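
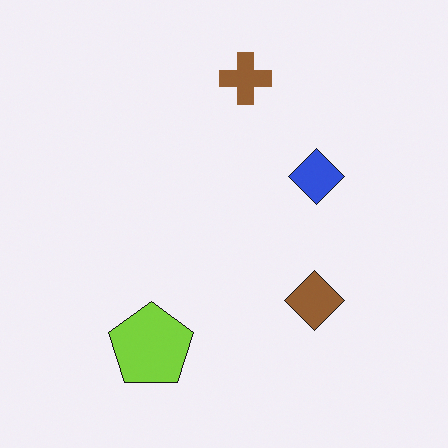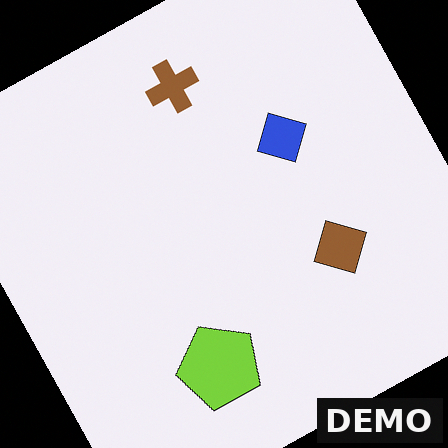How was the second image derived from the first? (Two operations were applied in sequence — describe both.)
It was rotated counter-clockwise by a moderate amount, then watermarked with the text "DEMO" in the lower-right corner.

Every shape is tilted by the same angle and the image corners show triangular fill wedges — a whole-image rotation by a non-right angle. A dark label reading "DEMO" appears in the lower-right corner.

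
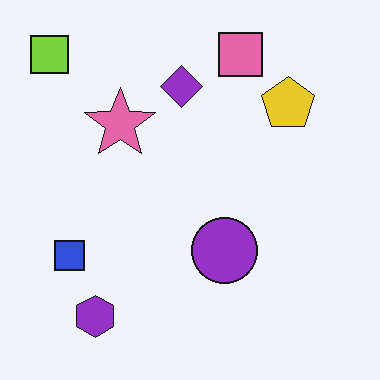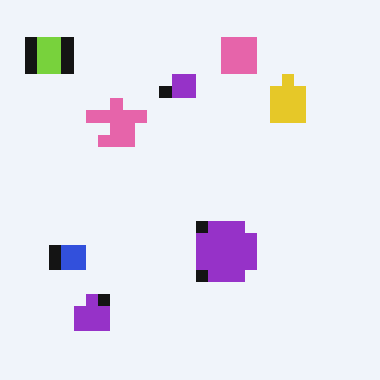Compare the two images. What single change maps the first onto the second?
The transformation is: heavily pixelated into large blocks.

Shapes are reduced to large square blocks; fine edges and outlines are lost — a downscale-then-upscale (mosaic) effect.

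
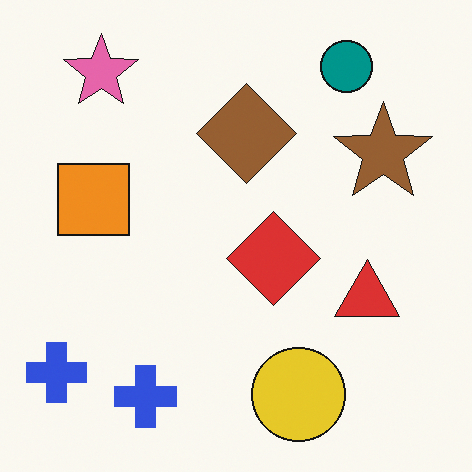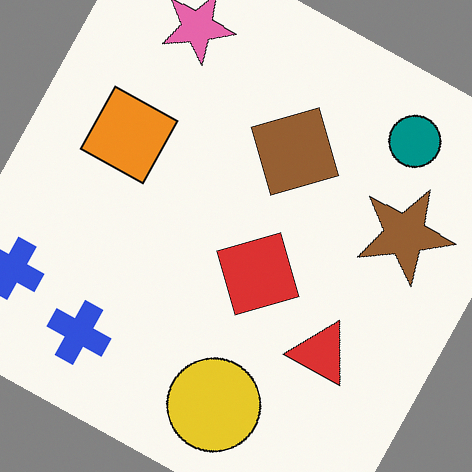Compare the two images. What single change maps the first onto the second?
It was rotated clockwise by a clearly visible amount.

Every shape is tilted by the same angle and the image corners show triangular fill wedges — a whole-image rotation by a non-right angle.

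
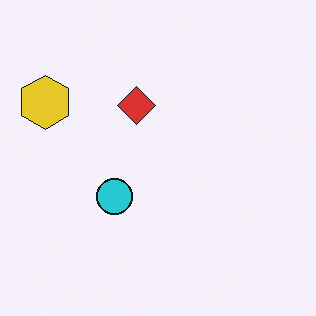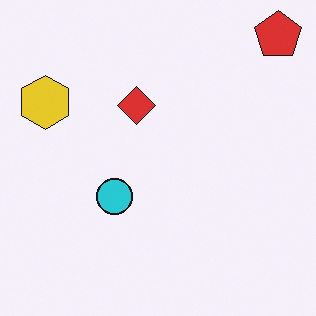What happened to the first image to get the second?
Overlaid with an additional red pentagon.

A red pentagon appears in the second image that is absent from the first.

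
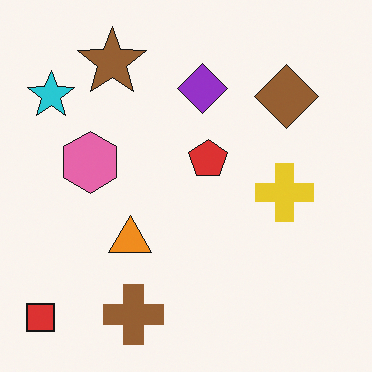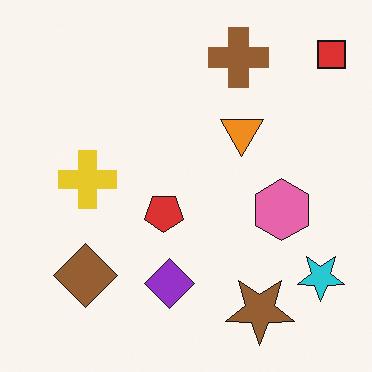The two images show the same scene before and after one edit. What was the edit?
This is the original image rotated 180°.

The red square sits in the bottom-left of the first image and the top-right of the second — consistent with a whole-image 180° rotation.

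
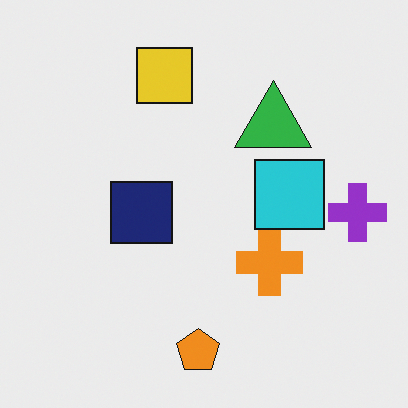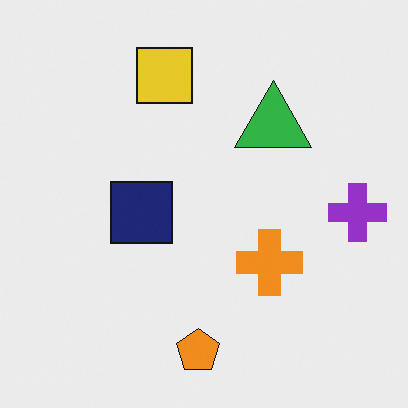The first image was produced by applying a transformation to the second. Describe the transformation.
The first image is the second overlaid with an additional cyan square.

A cyan square appears in the first image that is absent from the second.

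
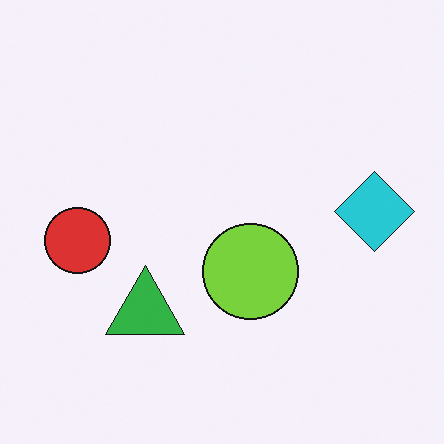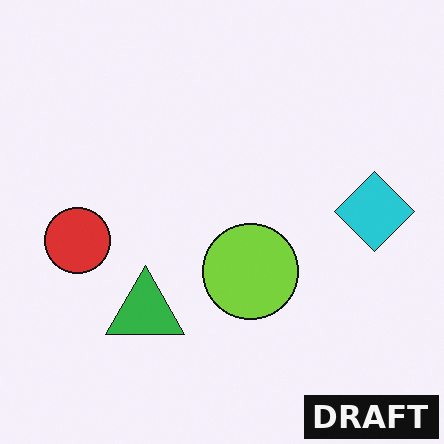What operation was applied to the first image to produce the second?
It was watermarked with the text "DRAFT" in the lower-right corner.

A dark label reading "DRAFT" appears in the lower-right corner.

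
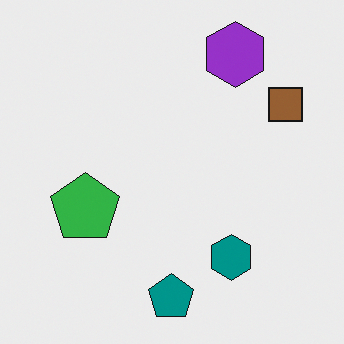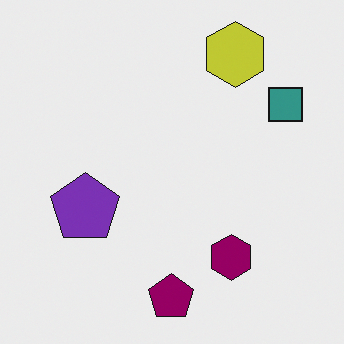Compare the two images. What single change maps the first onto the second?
Hue-shifted through roughly a third of the color wheel.

Every shape's color has rotated by the same amount around the hue wheel — a uniform hue shift.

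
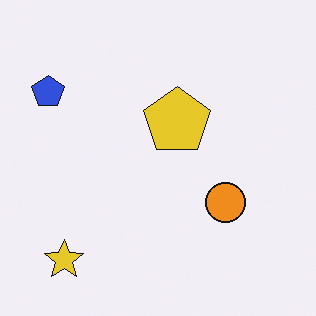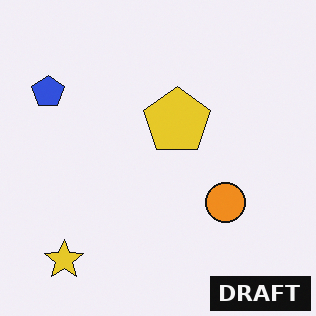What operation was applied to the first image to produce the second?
The image was watermarked with the text "DRAFT" in the lower-right corner.

A dark label reading "DRAFT" appears in the lower-right corner.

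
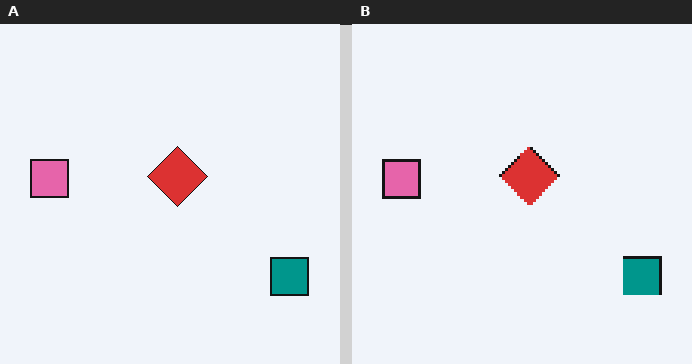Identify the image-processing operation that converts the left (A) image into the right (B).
Mildly pixelated.

Shapes are reduced to large square blocks; fine edges and outlines are lost — a downscale-then-upscale (mosaic) effect.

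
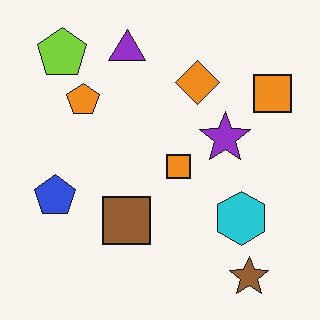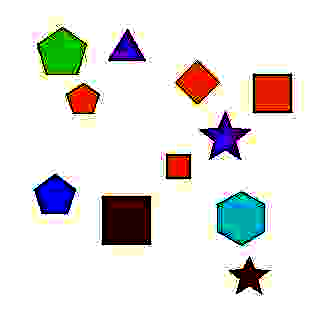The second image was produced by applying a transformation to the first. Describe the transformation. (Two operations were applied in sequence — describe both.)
The second image is the first degraded with heavy JPEG compression, then boosted in contrast.

Blocky 8×8 compression artifacts appear around shape edges and the flat background shows ringing — characteristic JPEG degradation. Tones are pushed away from mid-grey across the whole image — a global contrast change.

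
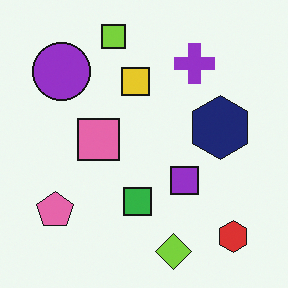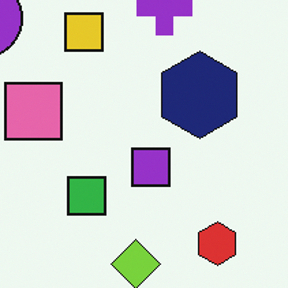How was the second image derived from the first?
It was cropped to a modestly smaller region and rescaled.

The visible shapes are larger and the field of view is narrower; shapes near the original edges may be partly or wholly outside the frame — a crop-and-rescale.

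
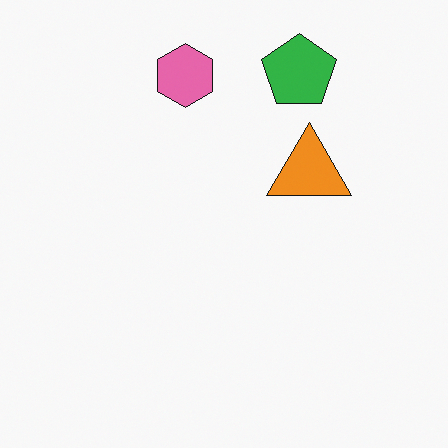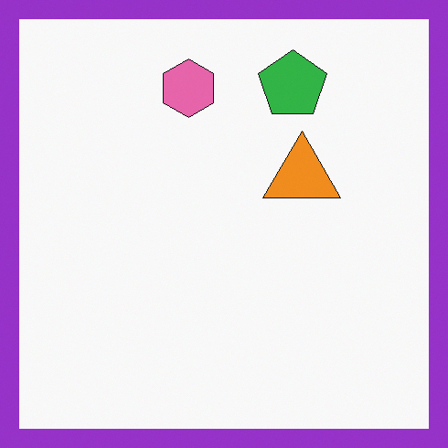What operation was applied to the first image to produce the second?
The transformation is: framed with a purple border.

A solid purple frame runs around the edge of the second image, with the content slightly shrunk inside it.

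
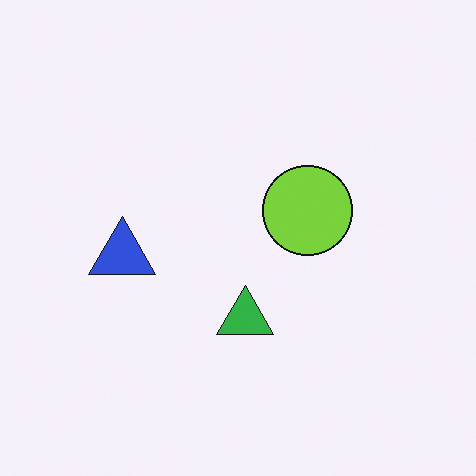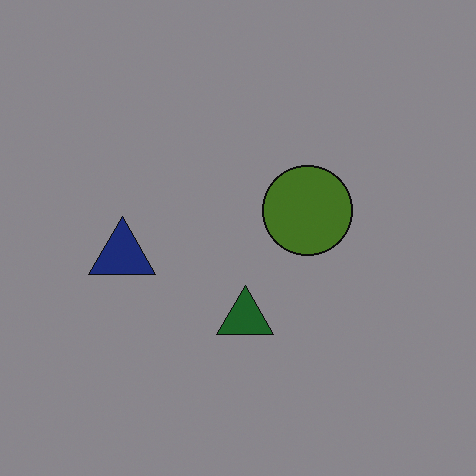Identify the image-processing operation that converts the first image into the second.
It was noticeably darkened.

Every pixel — background and shapes alike — is uniformly darkened.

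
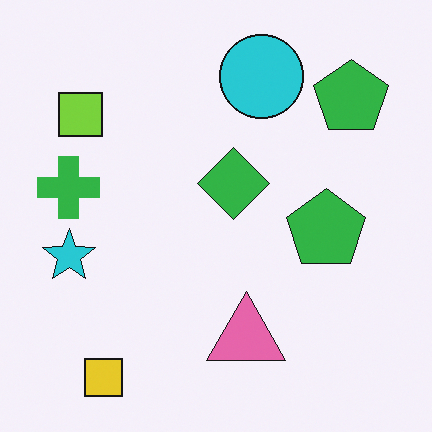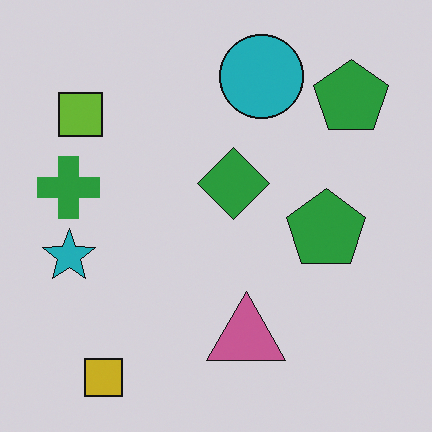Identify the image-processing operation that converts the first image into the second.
The second image is the first slightly darkened.

Every pixel — background and shapes alike — is uniformly darkened.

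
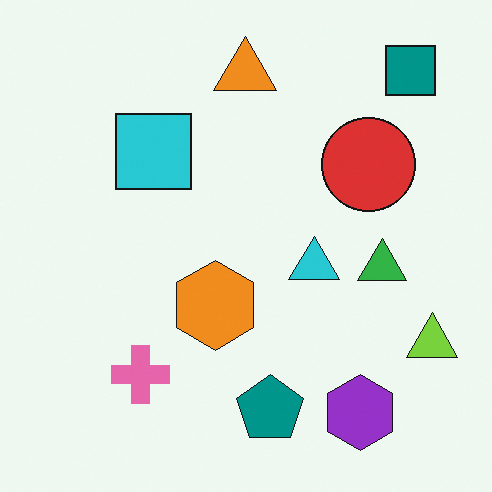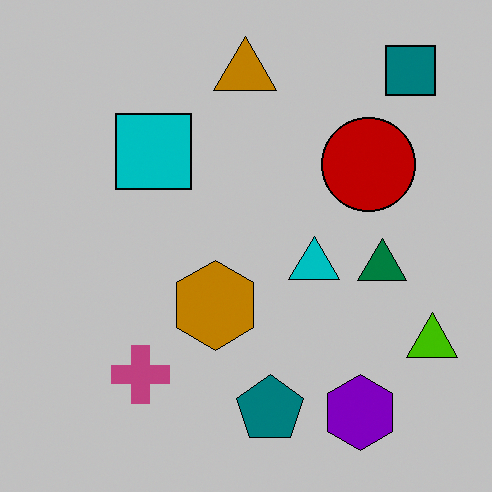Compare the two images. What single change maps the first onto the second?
Aggressively posterized.

Each flat color has snapped to a coarser quantized level — most visibly, the near-white background has dropped to a flat grey.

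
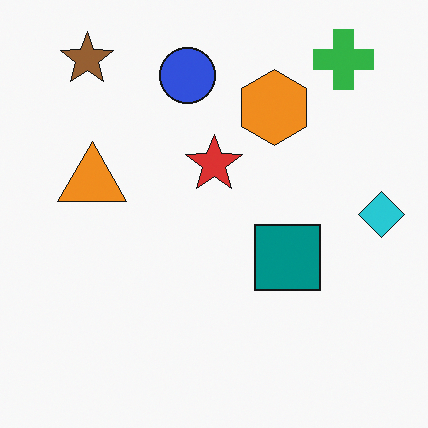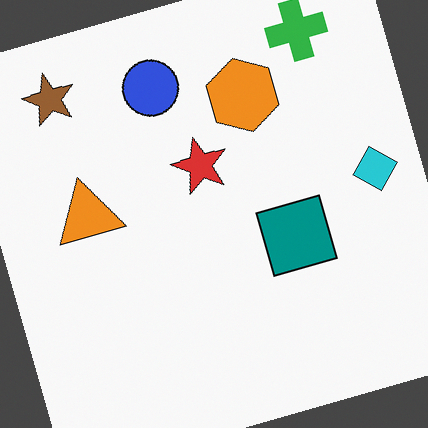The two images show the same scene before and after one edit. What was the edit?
The second image is the first rotated counter-clockwise by a clearly visible amount.

Every shape is tilted by the same angle and the image corners show triangular fill wedges — a whole-image rotation by a non-right angle.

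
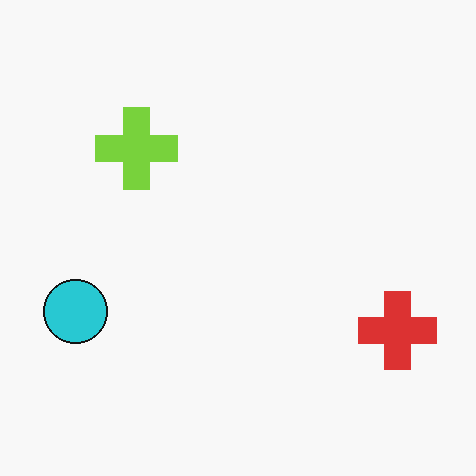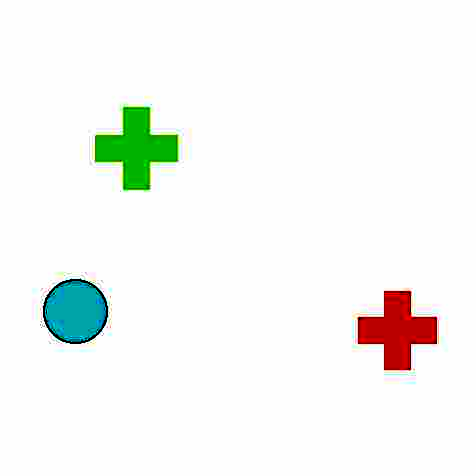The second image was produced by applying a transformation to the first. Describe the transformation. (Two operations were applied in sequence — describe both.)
Degraded with heavy JPEG compression, then given much higher contrast.

Blocky 8×8 compression artifacts appear around shape edges and the flat background shows ringing — characteristic JPEG degradation. Tones are pushed away from mid-grey across the whole image — a global contrast change.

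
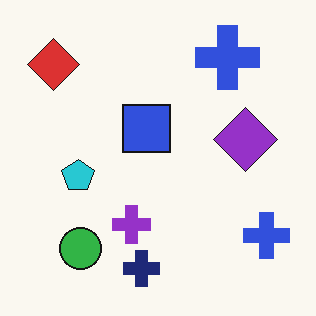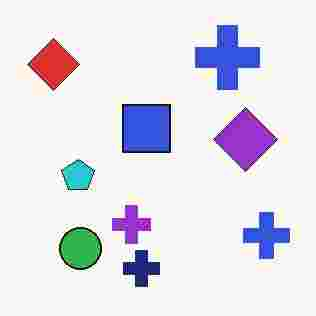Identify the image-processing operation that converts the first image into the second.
This is the original image heavily JPEG-compressed with obvious blocking artifacts.

Blocky 8×8 compression artifacts appear around shape edges and the flat background shows ringing — characteristic JPEG degradation.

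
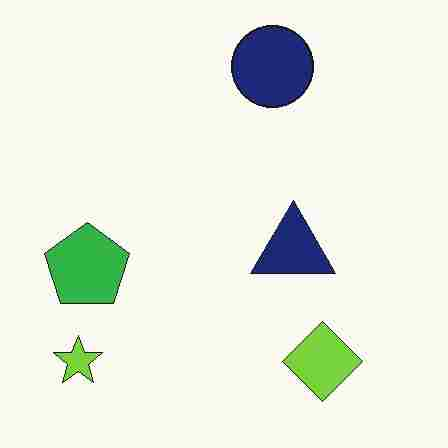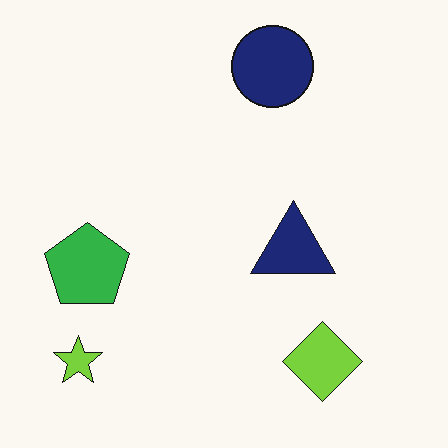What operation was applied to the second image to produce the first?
This is the original image degraded with heavy JPEG compression.

Blocky 8×8 compression artifacts appear around shape edges and the flat background shows ringing — characteristic JPEG degradation.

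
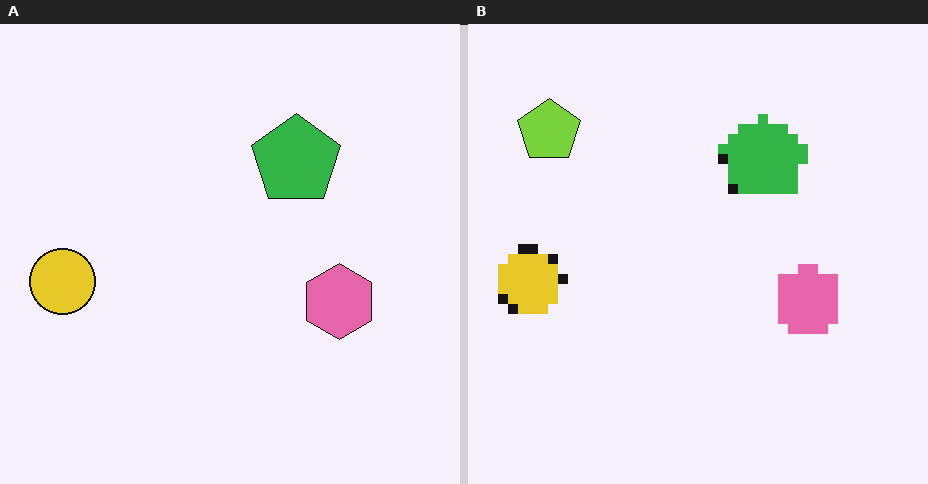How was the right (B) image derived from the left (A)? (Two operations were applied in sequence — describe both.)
The transformation is: coarsely pixelated, then overlaid with an additional lime pentagon.

Shapes are reduced to large square blocks; fine edges and outlines are lost — a downscale-then-upscale (mosaic) effect. A lime pentagon appears in the right (B) image that is absent from the left (A).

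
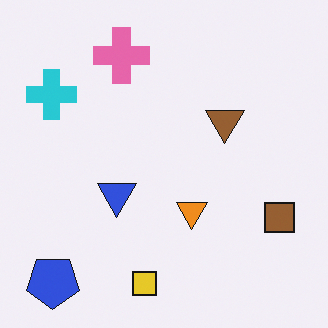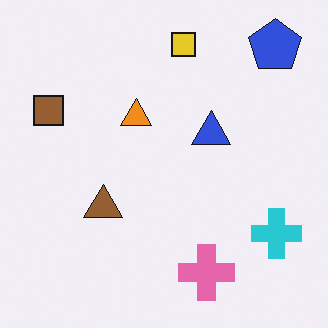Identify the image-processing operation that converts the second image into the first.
The transformation is: rotated 180°.

The blue pentagon sits in the top-right of the second image and the bottom-left of the first — consistent with a whole-image 180° rotation.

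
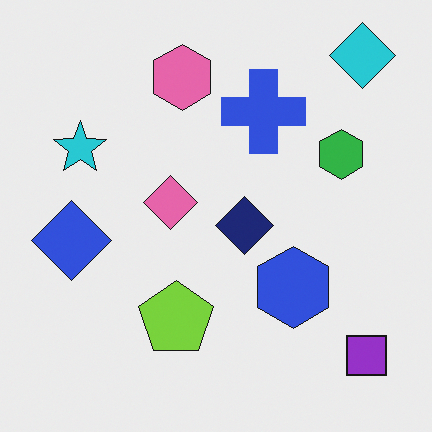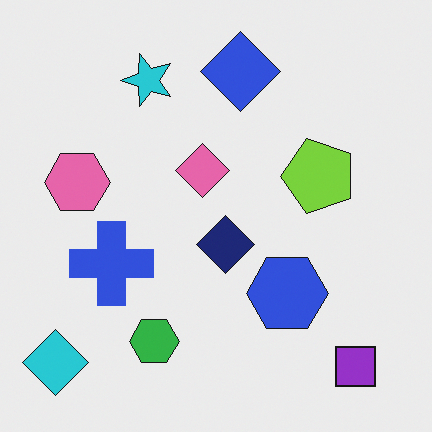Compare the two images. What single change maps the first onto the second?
It was transposed (reflected across the top-left ↔ bottom-right diagonal).

Shapes have swapped their row and column positions — what was in the top-right is now in the bottom-left — a diagonal reflection.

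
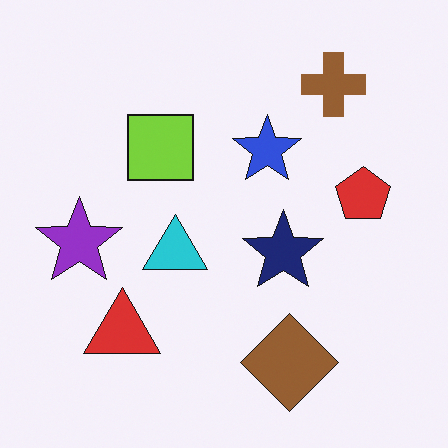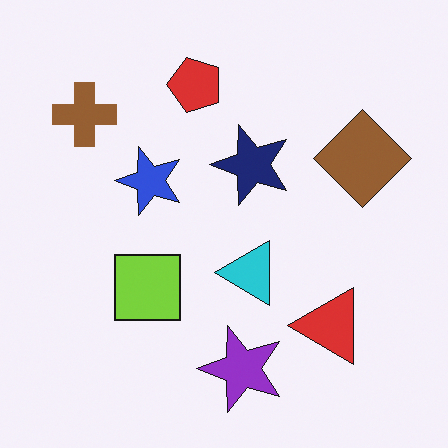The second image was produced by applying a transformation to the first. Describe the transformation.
The image was rotated 90° counter-clockwise.

The brown cross sits in the top-right of the first image and the top-left of the second — consistent with a whole-image 90° counter-clockwise rotation.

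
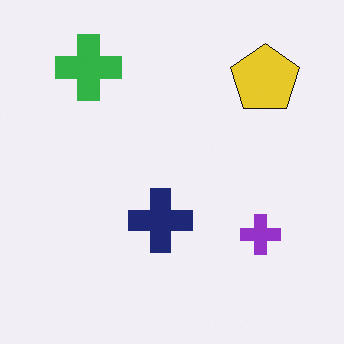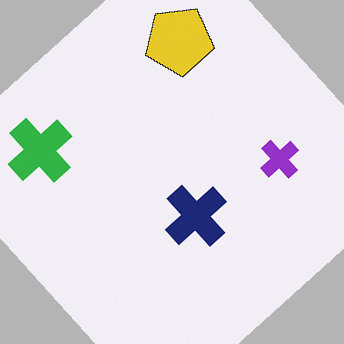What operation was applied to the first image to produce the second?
Rotated counter-clockwise by a large amount — several tens of degrees.

Every shape is tilted by the same angle and the image corners show triangular fill wedges — a whole-image rotation by a non-right angle.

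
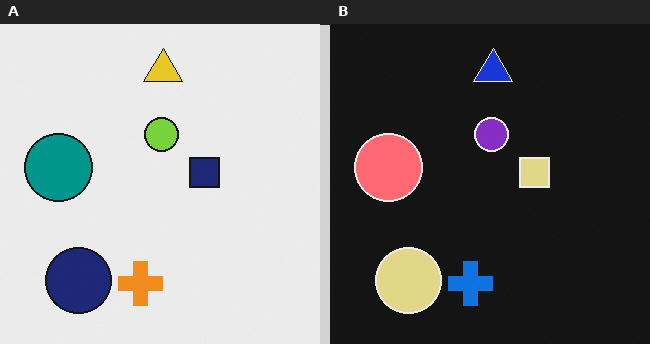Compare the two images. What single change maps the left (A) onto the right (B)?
The right (B) image is the left (A) color-inverted (negative).

The light background has become dark and every shape's color is its complement — a photographic negative.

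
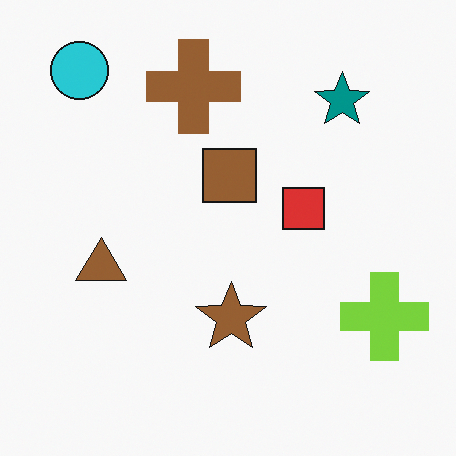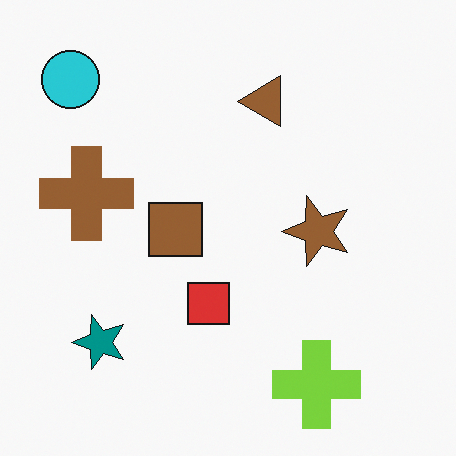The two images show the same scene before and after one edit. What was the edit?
It was transposed (reflected across the top-left ↔ bottom-right diagonal).

Shapes have swapped their row and column positions — what was in the top-right is now in the bottom-left — a diagonal reflection.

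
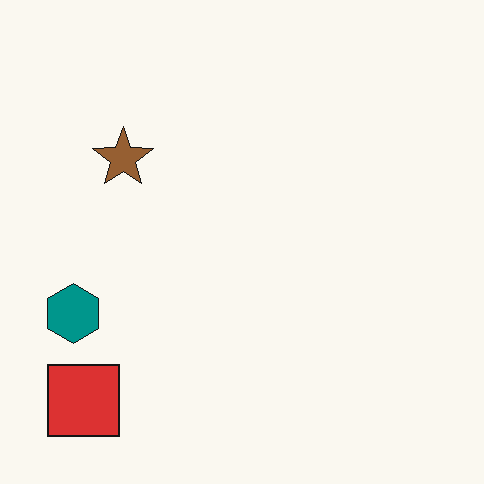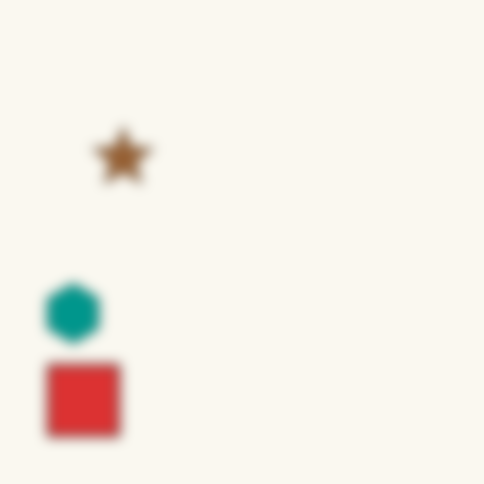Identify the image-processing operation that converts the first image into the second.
The image was strongly gaussian-blurred.

Shape edges and outlines are uniformly softened across the whole image.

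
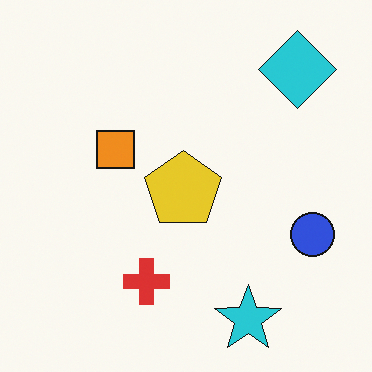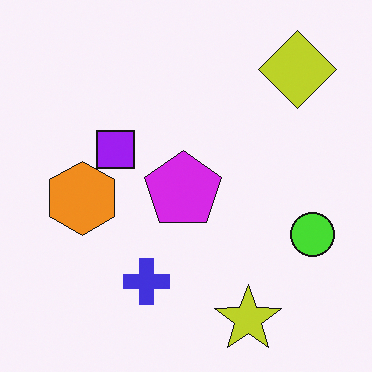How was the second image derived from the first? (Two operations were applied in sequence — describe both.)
The transformation is: hue-shifted by a large amount, then overlaid with an additional orange hexagon.

Every shape's color has rotated by the same amount around the hue wheel — a uniform hue shift. An orange hexagon appears in the second image that is absent from the first.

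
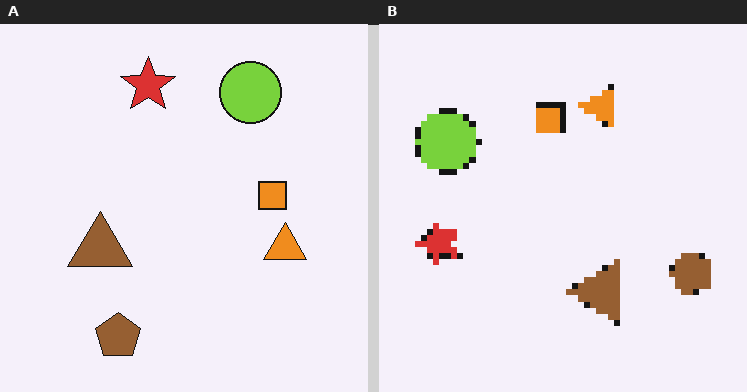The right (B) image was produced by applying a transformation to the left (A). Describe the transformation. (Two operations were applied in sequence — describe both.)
This is the original image rotated 90° counter-clockwise, then pixelated into visible square blocks.

The brown pentagon sits in the bottom-left of the left (A) image and the bottom-right of the right (B) — consistent with a whole-image 90° counter-clockwise rotation. Shapes are reduced to large square blocks; fine edges and outlines are lost — a downscale-then-upscale (mosaic) effect.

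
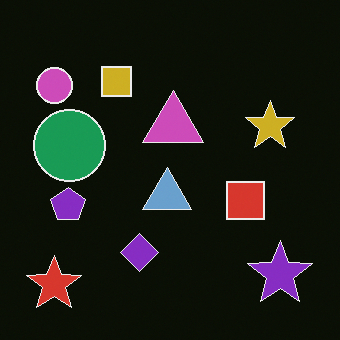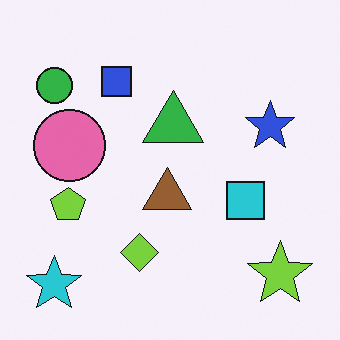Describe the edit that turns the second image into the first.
Color-inverted (negative).

The light background has become dark and every shape's color is its complement — a photographic negative.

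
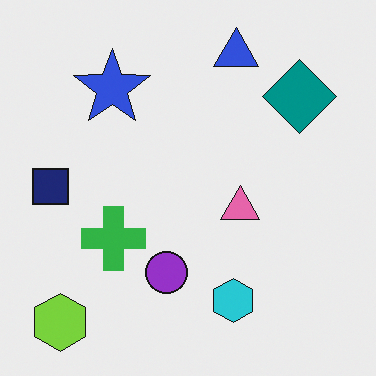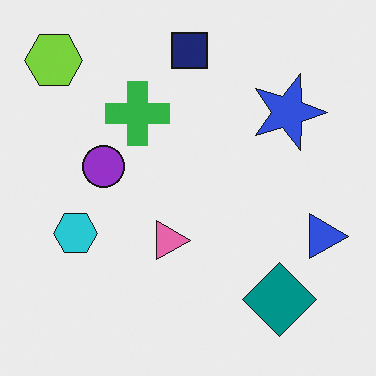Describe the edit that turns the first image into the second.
The transformation is: rotated 90° clockwise.

The lime hexagon sits in the bottom-left of the first image and the top-left of the second — consistent with a whole-image 90° clockwise rotation.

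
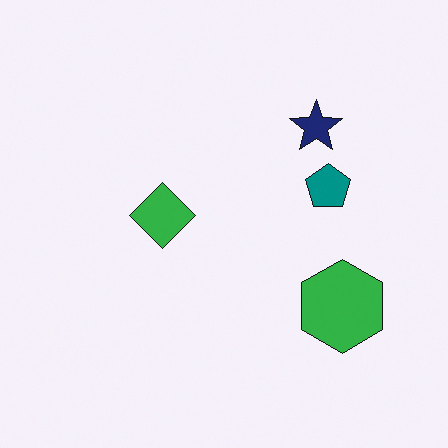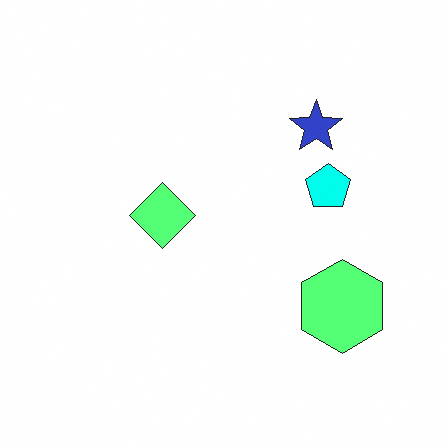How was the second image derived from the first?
Noticeably brightened.

Every pixel — background and shapes alike — is uniformly brightened.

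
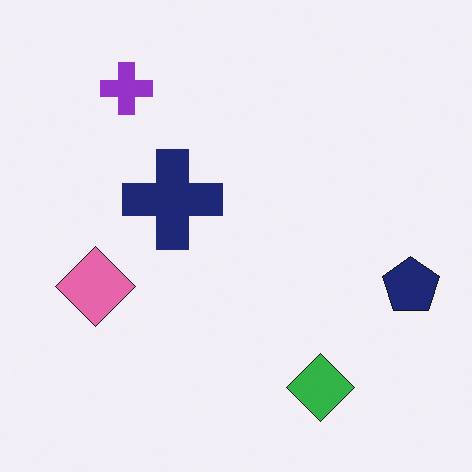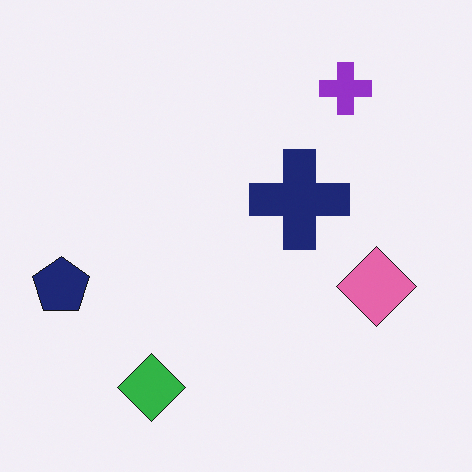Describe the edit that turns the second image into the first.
The image was flipped horizontally (left ↔ right).

The navy pentagon is in the left of the second image and the right of the first — shapes on opposite sides of the vertical midline have swapped in a mirror flip.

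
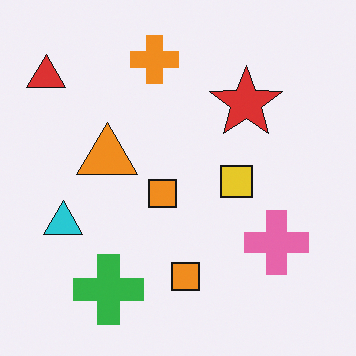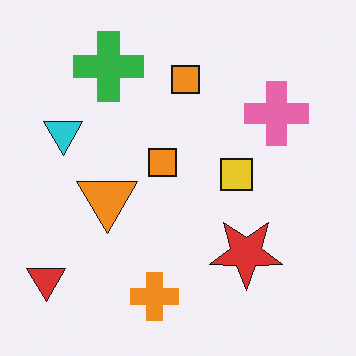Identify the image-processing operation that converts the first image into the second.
The image was flipped vertically (top ↔ bottom).

The orange cross is in the top of the first image and the bottom of the second — shapes on opposite sides of the horizontal midline have swapped in a mirror flip.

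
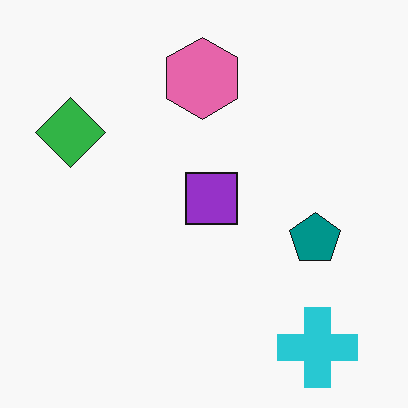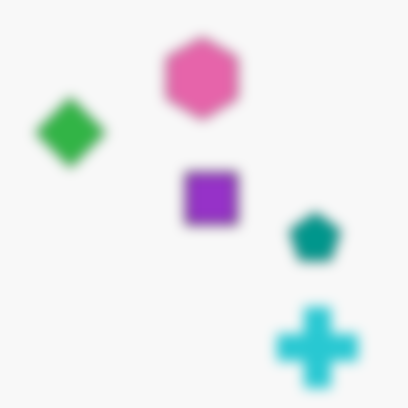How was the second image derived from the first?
The image was heavily blurred.

Shape edges and outlines are uniformly softened across the whole image.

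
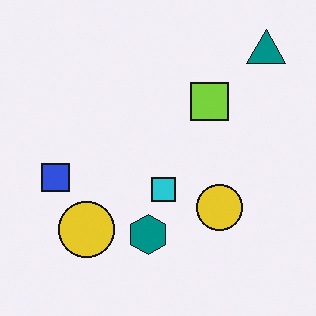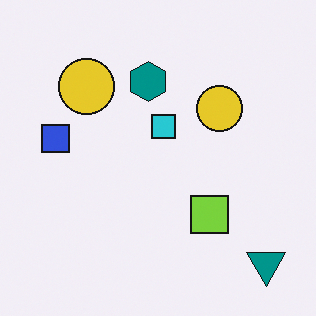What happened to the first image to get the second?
The transformation is: flipped vertically (top ↔ bottom).

The teal triangle is in the top-right of the first image and the bottom-right of the second — shapes on opposite sides of the horizontal midline have swapped in a mirror flip.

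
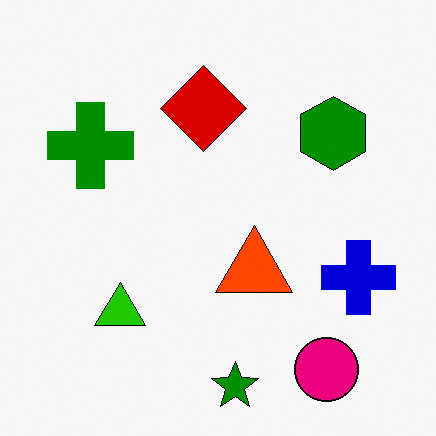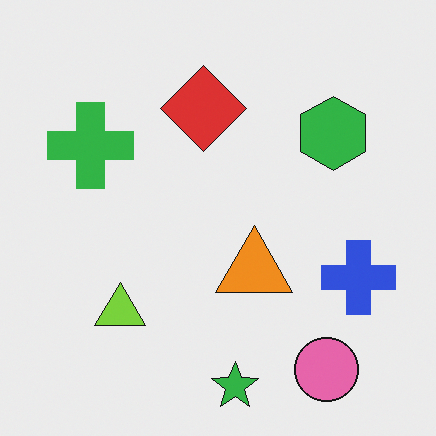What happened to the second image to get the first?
The image was given much higher contrast.

Tones are pushed away from mid-grey across the whole image — a global contrast change.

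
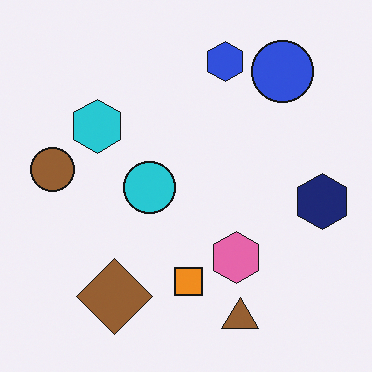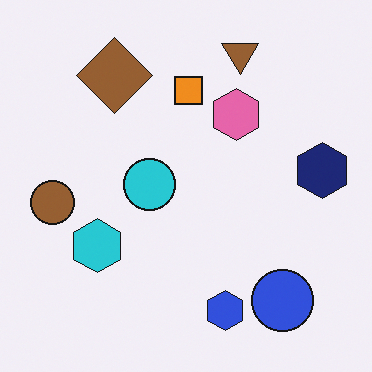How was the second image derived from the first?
The transformation is: flipped vertically (top ↔ bottom).

The brown triangle is in the bottom of the first image and the top of the second — shapes on opposite sides of the horizontal midline have swapped in a mirror flip.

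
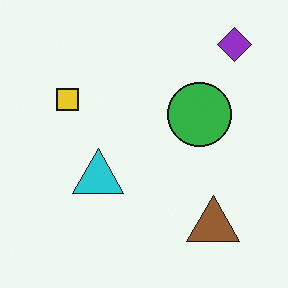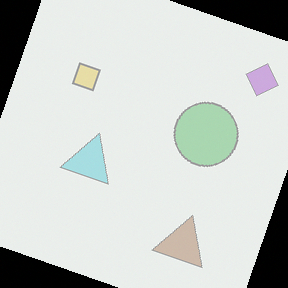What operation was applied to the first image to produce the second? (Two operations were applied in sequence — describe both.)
The image was washed out (contrast reduced), then rotated clockwise by a clearly visible amount.

Tones are pushed toward mid-grey across the whole image — a global contrast change. Every shape is tilted by the same angle and the image corners show triangular fill wedges — a whole-image rotation by a non-right angle.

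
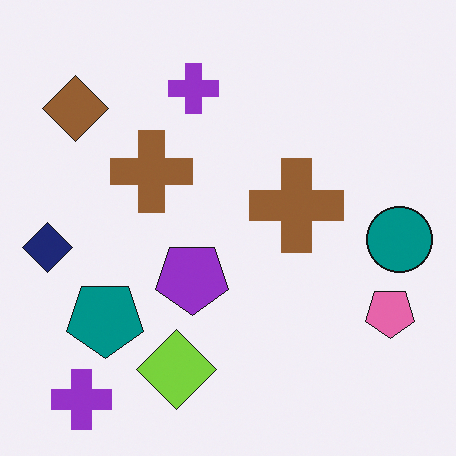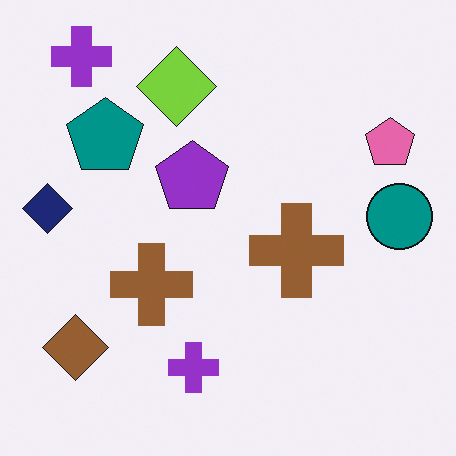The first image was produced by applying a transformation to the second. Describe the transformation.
The first image is the second flipped vertically (top ↔ bottom).

The lime diamond is in the top of the second image and the bottom of the first — shapes on opposite sides of the horizontal midline have swapped in a mirror flip.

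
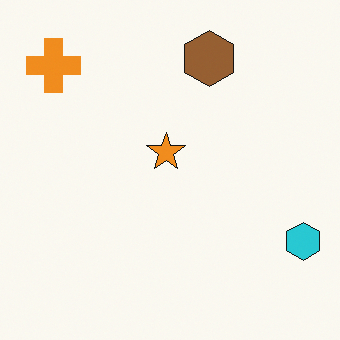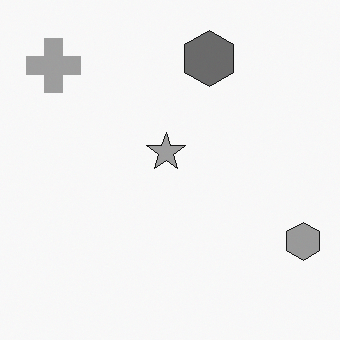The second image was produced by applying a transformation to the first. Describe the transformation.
The image was converted to grayscale.

All color is removed — every shape is now a shade of grey.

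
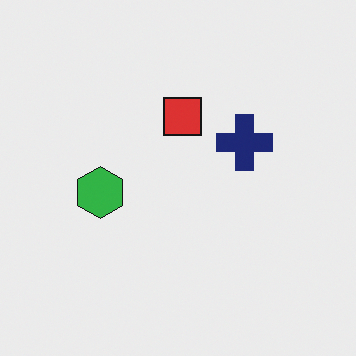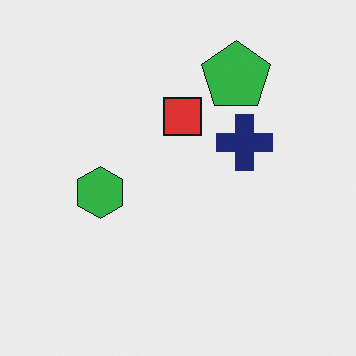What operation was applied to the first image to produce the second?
The image was overlaid with an additional green pentagon.

A green pentagon appears in the second image that is absent from the first.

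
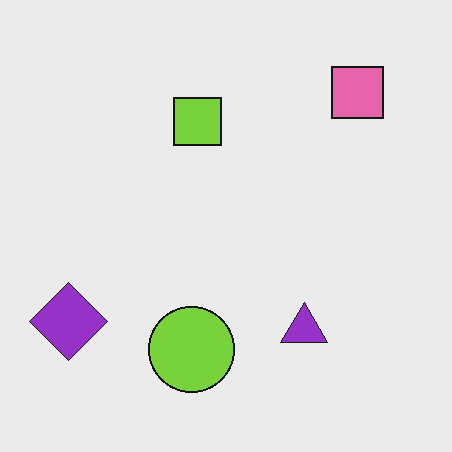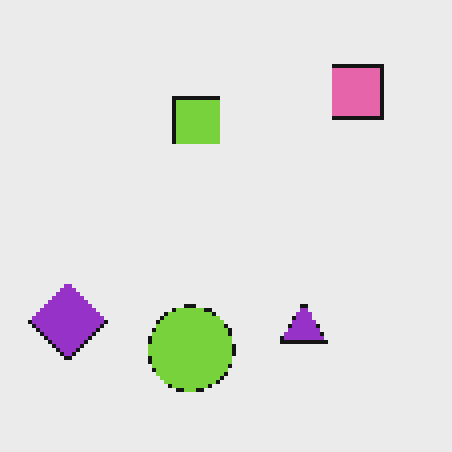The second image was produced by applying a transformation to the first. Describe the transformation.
The second image is the first lightly pixelated (a mild mosaic effect).

Shapes are reduced to large square blocks; fine edges and outlines are lost — a downscale-then-upscale (mosaic) effect.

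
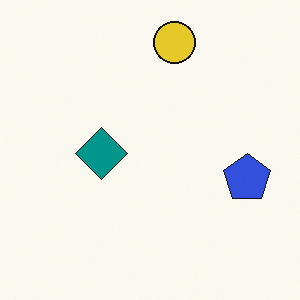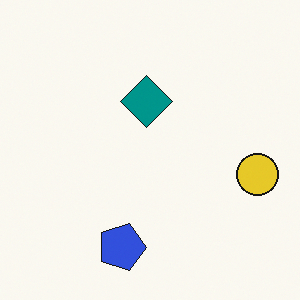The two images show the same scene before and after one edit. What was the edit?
The second image is the first rotated 90° clockwise.

The yellow circle sits in the top of the first image and the right of the second — consistent with a whole-image 90° clockwise rotation.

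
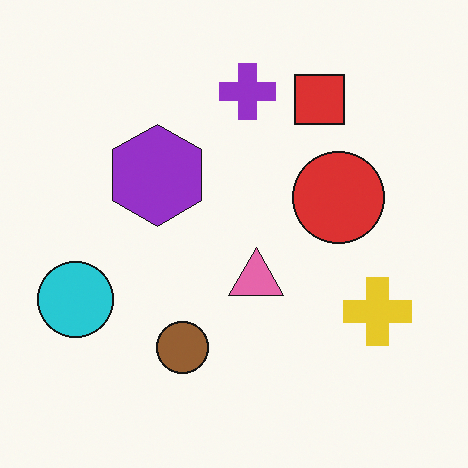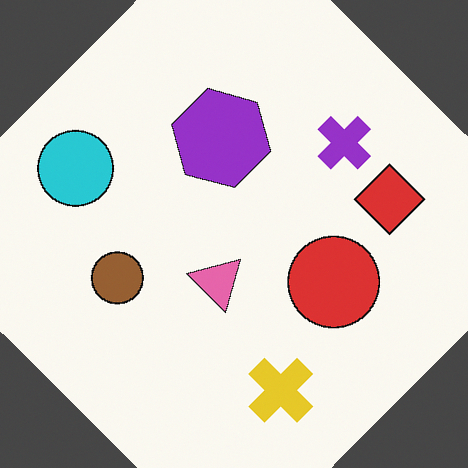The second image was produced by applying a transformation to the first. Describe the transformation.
The second image is the first rotated clockwise by a large amount — several tens of degrees.

Every shape is tilted by the same angle and the image corners show triangular fill wedges — a whole-image rotation by a non-right angle.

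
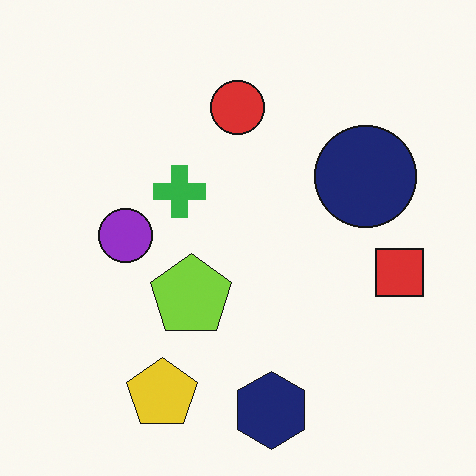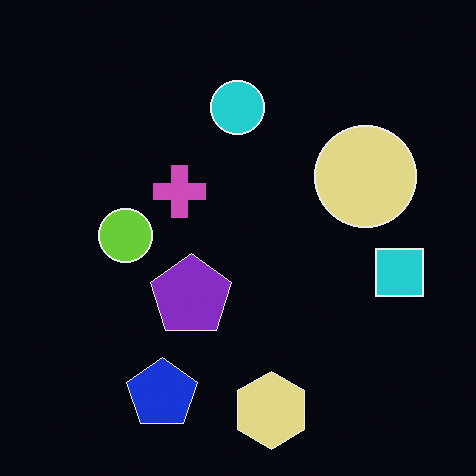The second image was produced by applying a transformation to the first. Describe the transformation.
It was color-inverted (negative).

The light background has become dark and every shape's color is its complement — a photographic negative.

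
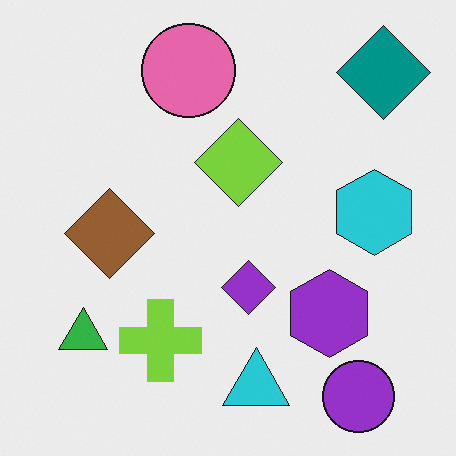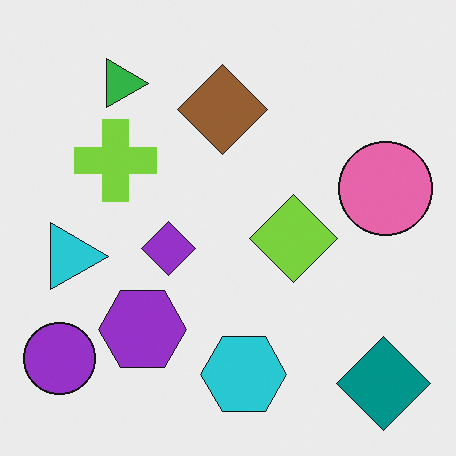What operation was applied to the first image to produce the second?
Rotated 90° clockwise.

The teal diamond sits in the top-right of the first image and the bottom-right of the second — consistent with a whole-image 90° clockwise rotation.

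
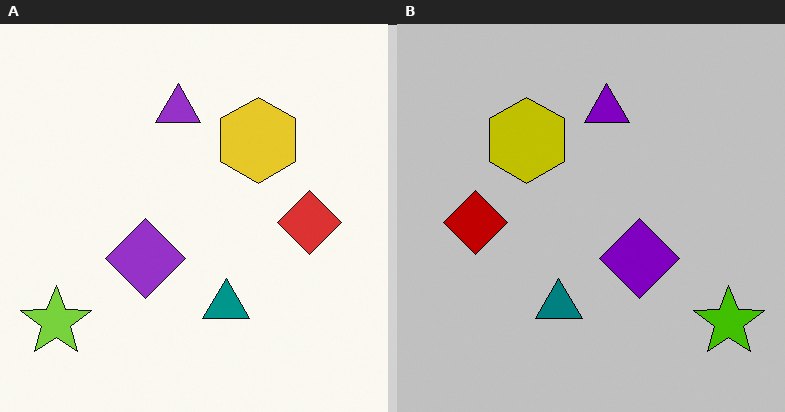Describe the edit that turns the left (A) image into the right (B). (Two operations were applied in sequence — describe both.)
The right (B) image is the left (A) flipped horizontally (left ↔ right), then heavily posterized to just a handful of flat colors.

The lime star is in the bottom-left of the left (A) image and the bottom-right of the right (B) — shapes on opposite sides of the vertical midline have swapped in a mirror flip. Each flat color has snapped to a coarser quantized level — most visibly, the near-white background has dropped to a flat grey.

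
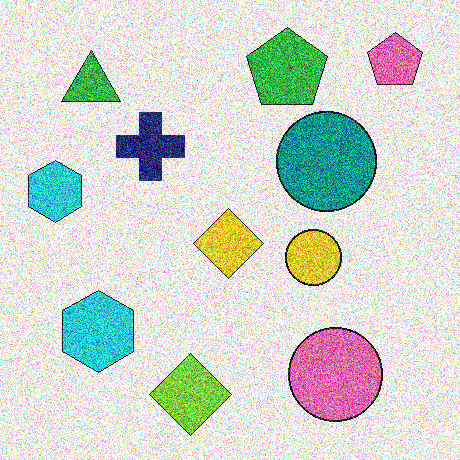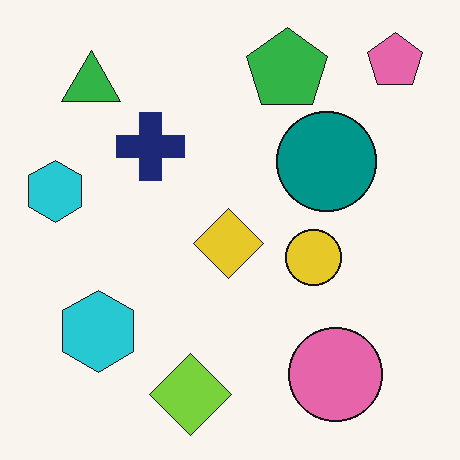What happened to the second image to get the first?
The image was degraded with strong gaussian noise.

Random speckle covers the whole image, including the flat background.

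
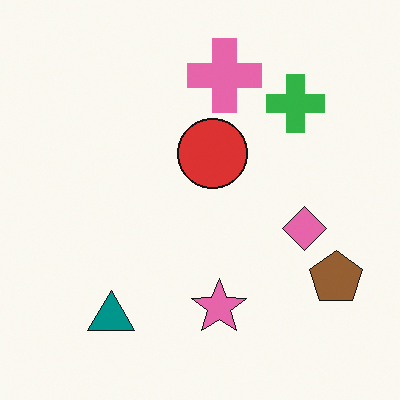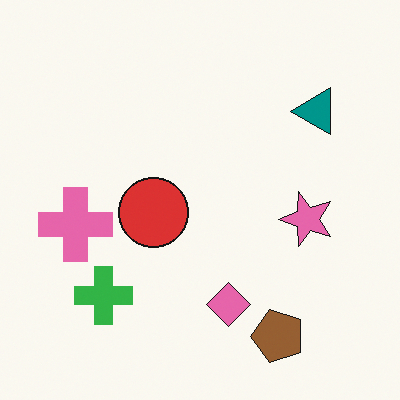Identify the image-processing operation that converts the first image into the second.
The second image is the first transposed (reflected across the top-left ↔ bottom-right diagonal).

Shapes have swapped their row and column positions — what was in the top-right is now in the bottom-left — a diagonal reflection.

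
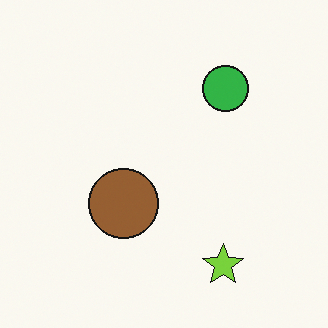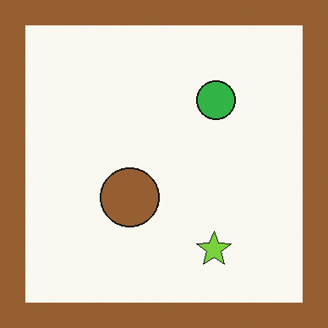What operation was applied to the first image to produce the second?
Framed with a brown border.

A solid brown frame runs around the edge of the second image, with the content slightly shrunk inside it.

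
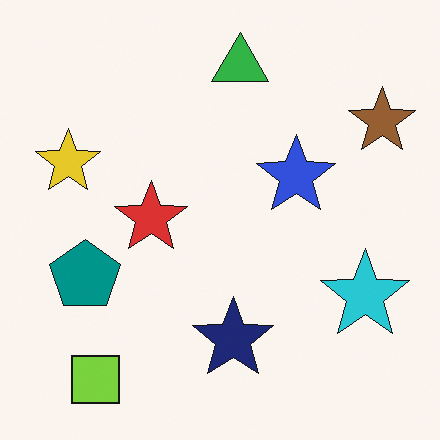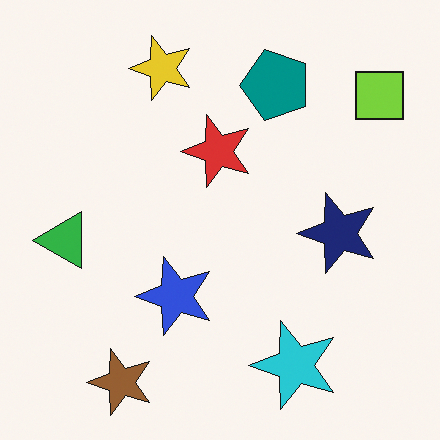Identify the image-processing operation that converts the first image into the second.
Transposed (reflected across the top-left ↔ bottom-right diagonal).

Shapes have swapped their row and column positions — what was in the top-right is now in the bottom-left — a diagonal reflection.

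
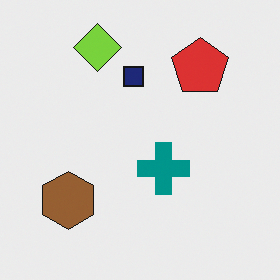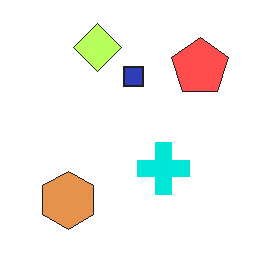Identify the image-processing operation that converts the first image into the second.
The second image is the first noticeably brightened.

Every pixel — background and shapes alike — is uniformly brightened.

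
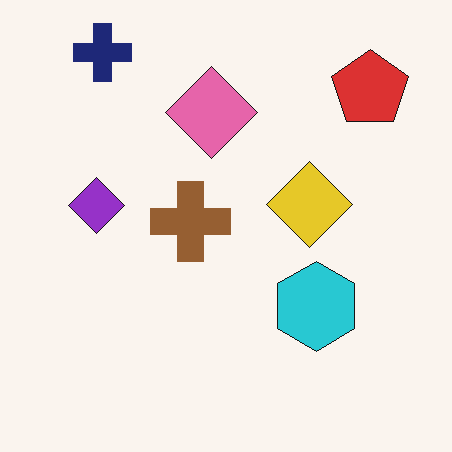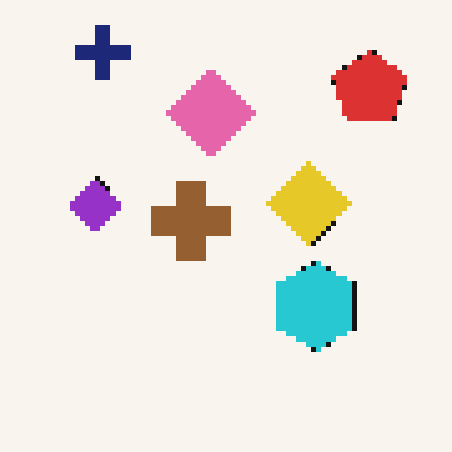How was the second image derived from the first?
This is the original image mildly pixelated.

Shapes are reduced to large square blocks; fine edges and outlines are lost — a downscale-then-upscale (mosaic) effect.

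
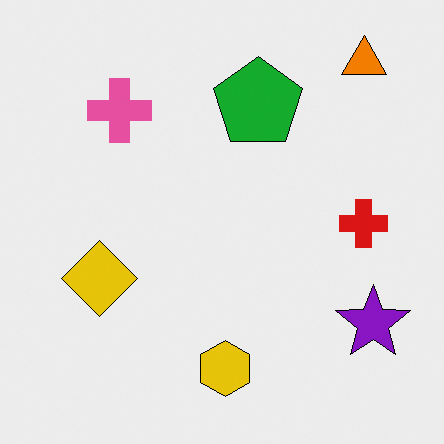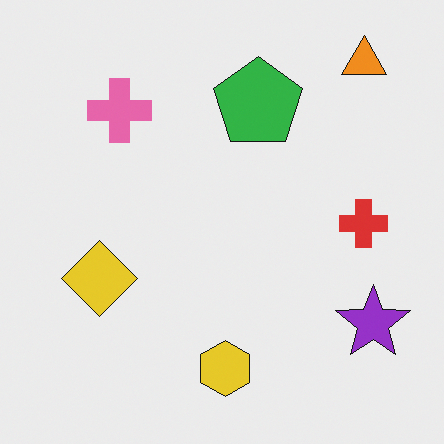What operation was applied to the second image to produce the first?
The image was given slightly increased contrast.

Tones are pushed away from mid-grey across the whole image — a global contrast change.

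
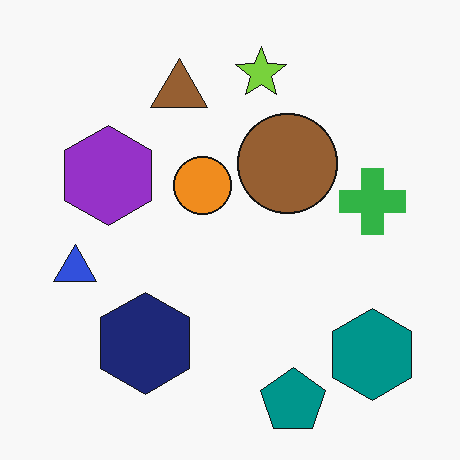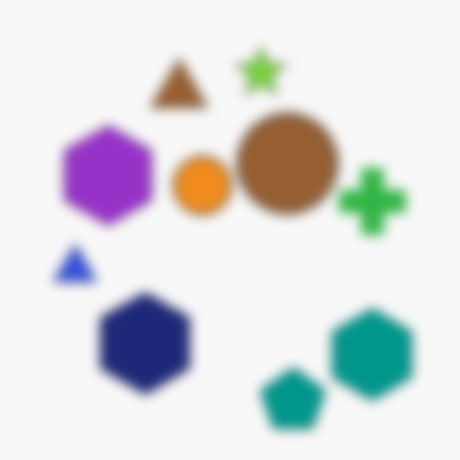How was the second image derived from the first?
The transformation is: strongly gaussian-blurred.

Shape edges and outlines are uniformly softened across the whole image.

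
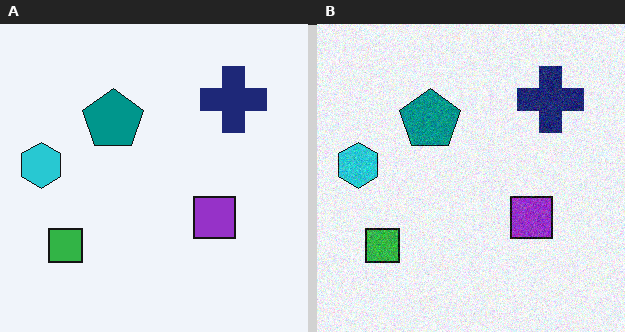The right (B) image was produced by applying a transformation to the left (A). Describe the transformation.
This is the original image degraded with visible gaussian noise.

Random speckle covers the whole image, including the flat background.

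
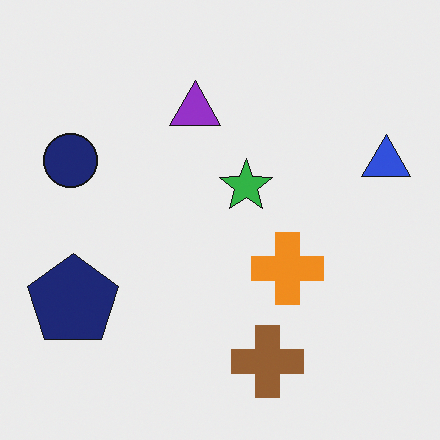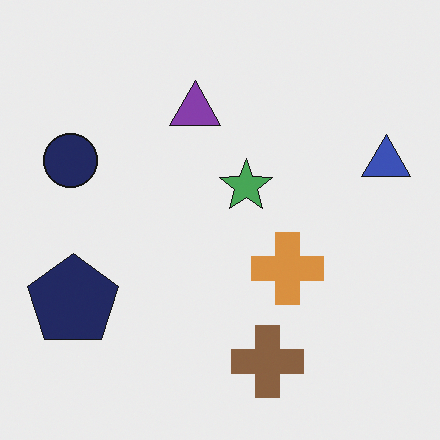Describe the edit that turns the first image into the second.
It was slightly desaturated.

All colors are more muted and greyish — a global saturation change.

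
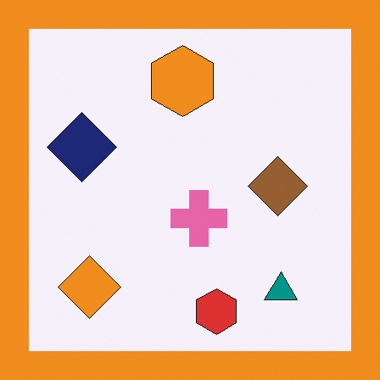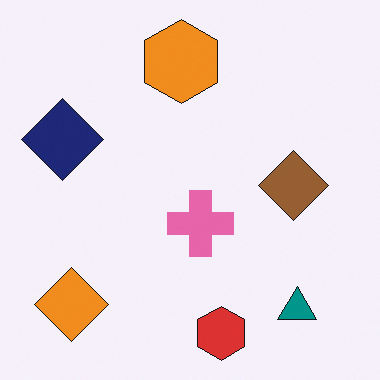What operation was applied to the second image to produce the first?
The first image is the second framed with a orange border.

A solid orange frame runs around the edge of the first image, with the content slightly shrunk inside it.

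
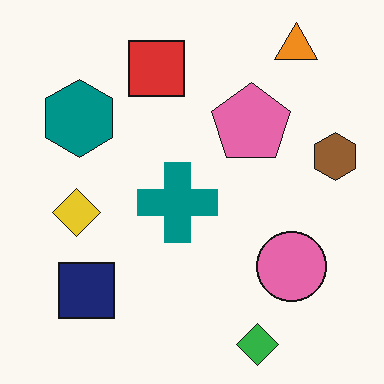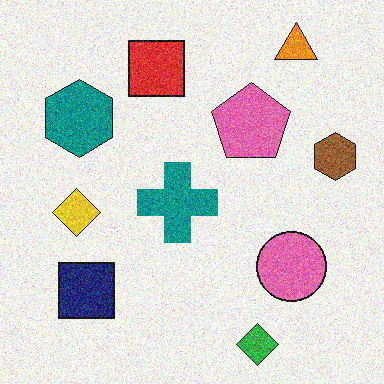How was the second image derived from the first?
The transformation is: degraded with moderate additive noise.

Random speckle covers the whole image, including the flat background.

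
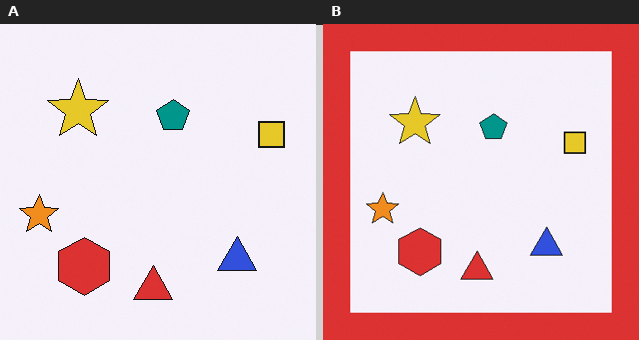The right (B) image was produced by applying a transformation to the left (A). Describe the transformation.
It was framed with a red border.

A solid red frame runs around the edge of the right (B) image, with the content slightly shrunk inside it.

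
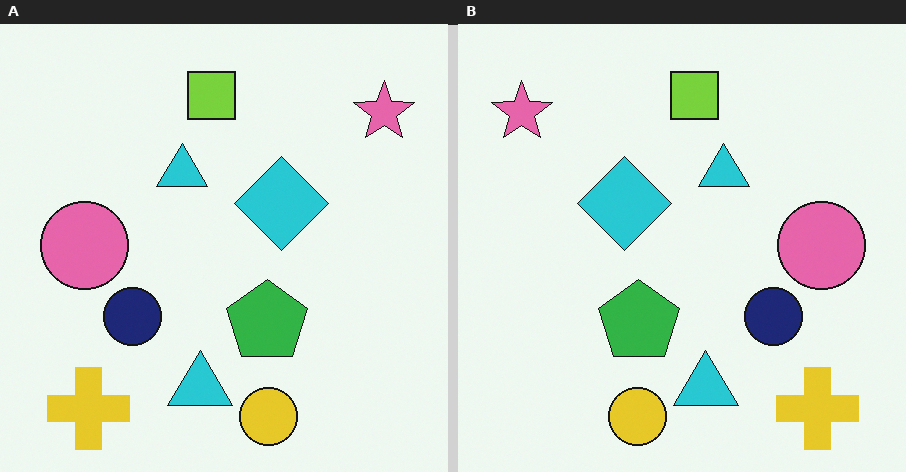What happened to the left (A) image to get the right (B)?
Flipped horizontally (left ↔ right).

The pink star is in the top-right of the left (A) image and the top-left of the right (B) — shapes on opposite sides of the vertical midline have swapped in a mirror flip.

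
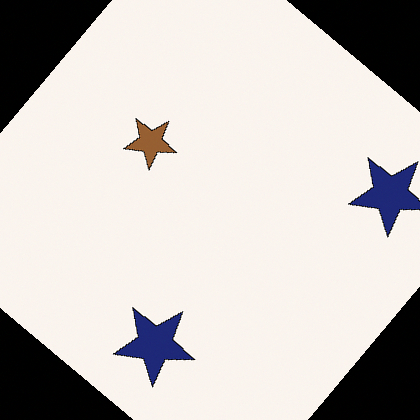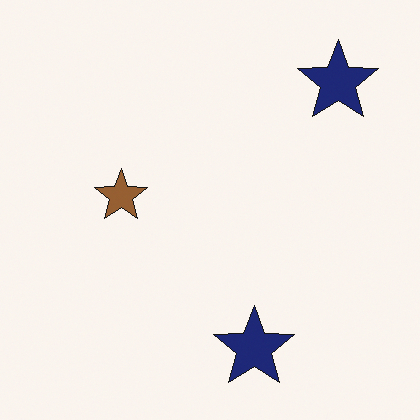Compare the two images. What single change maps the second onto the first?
It was rotated clockwise by a large amount — several tens of degrees.

Every shape is tilted by the same angle and the image corners show triangular fill wedges — a whole-image rotation by a non-right angle.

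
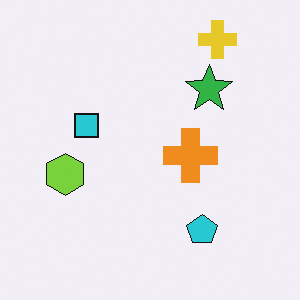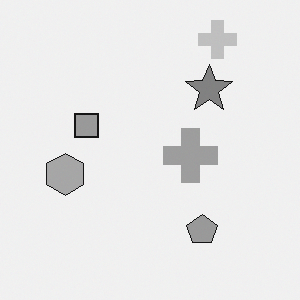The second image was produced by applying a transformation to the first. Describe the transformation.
The image was converted to grayscale.

All color is removed — every shape is now a shade of grey.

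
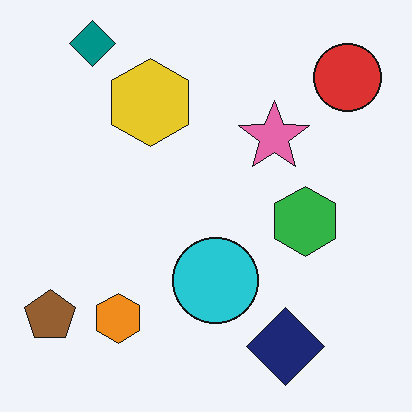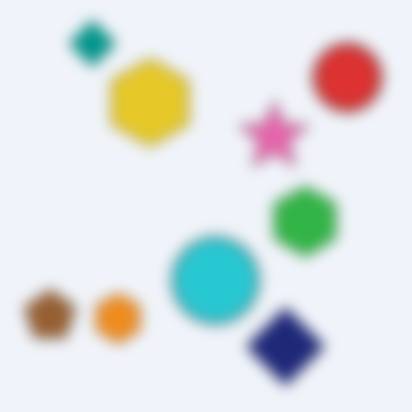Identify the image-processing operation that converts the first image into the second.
Strongly gaussian-blurred.

Shape edges and outlines are uniformly softened across the whole image.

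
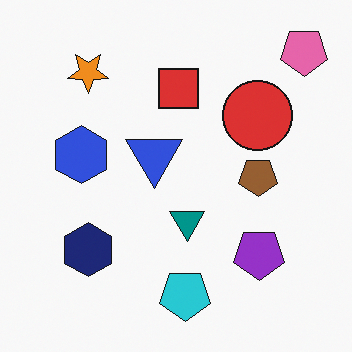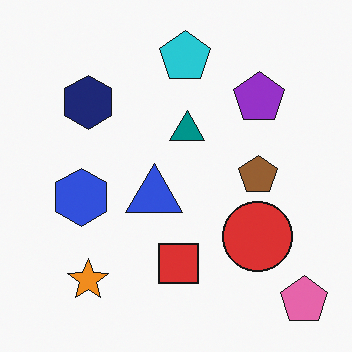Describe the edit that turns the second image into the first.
It was flipped vertically (top ↔ bottom).

The pink pentagon is in the bottom-right of the second image and the top-right of the first — shapes on opposite sides of the horizontal midline have swapped in a mirror flip.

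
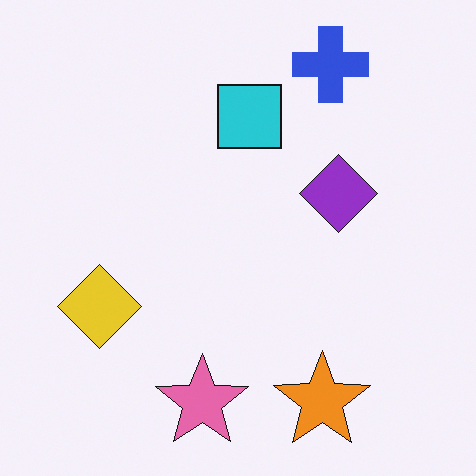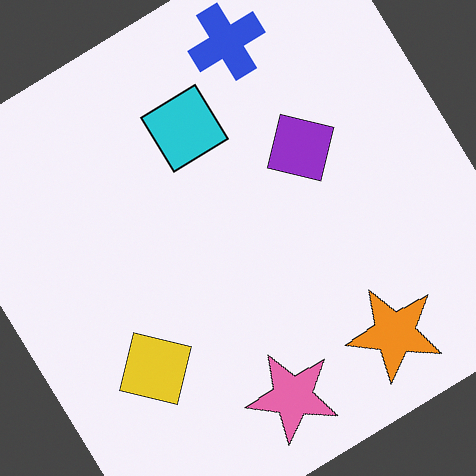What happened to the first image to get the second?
This is the original image rotated counter-clockwise by a large amount — several tens of degrees.

Every shape is tilted by the same angle and the image corners show triangular fill wedges — a whole-image rotation by a non-right angle.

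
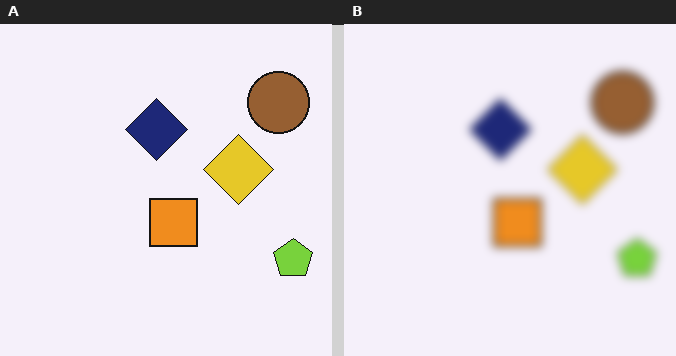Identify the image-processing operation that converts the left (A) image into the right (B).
The transformation is: moderately blurred.

Shape edges and outlines are uniformly softened across the whole image.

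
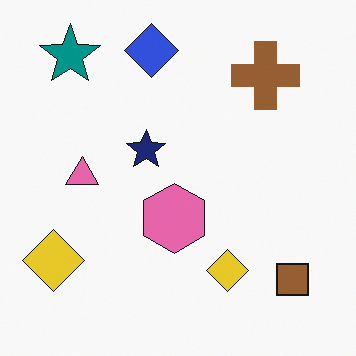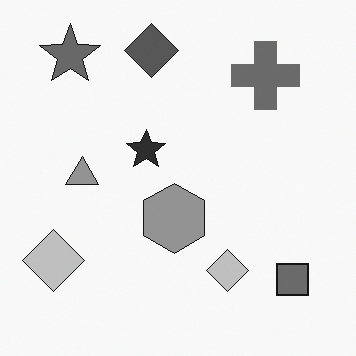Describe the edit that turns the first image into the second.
The image was converted to grayscale.

All color is removed — every shape is now a shade of grey.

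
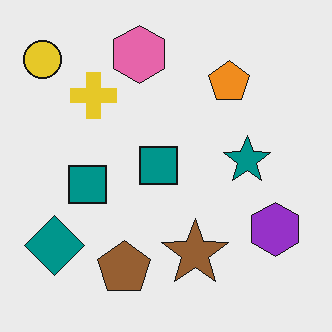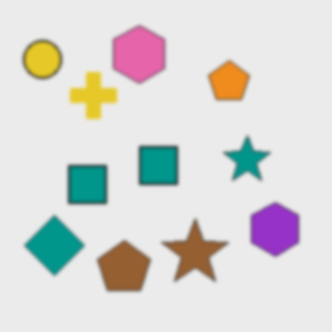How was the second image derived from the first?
The transformation is: slightly softened.

Shape edges and outlines are uniformly softened across the whole image.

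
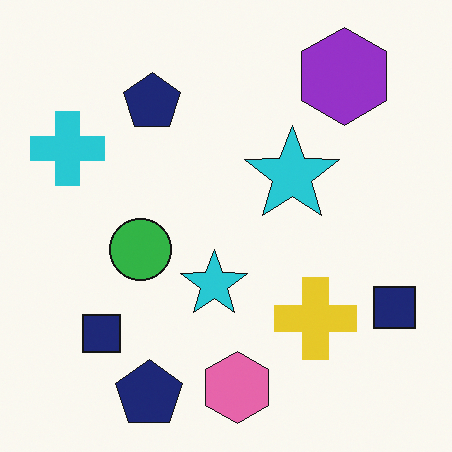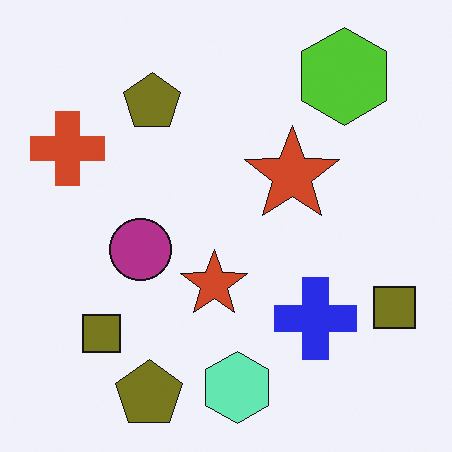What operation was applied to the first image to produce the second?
The image was hue-shifted through roughly half the color wheel.

Every shape's color has rotated by the same amount around the hue wheel — a uniform hue shift.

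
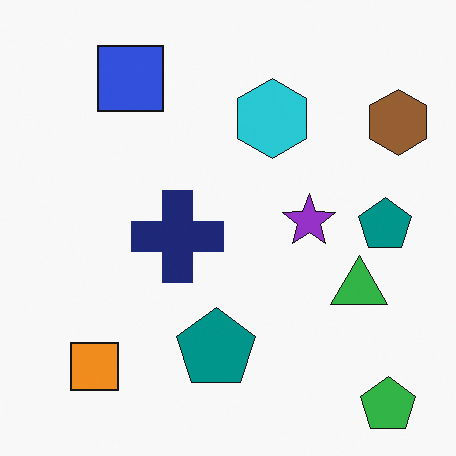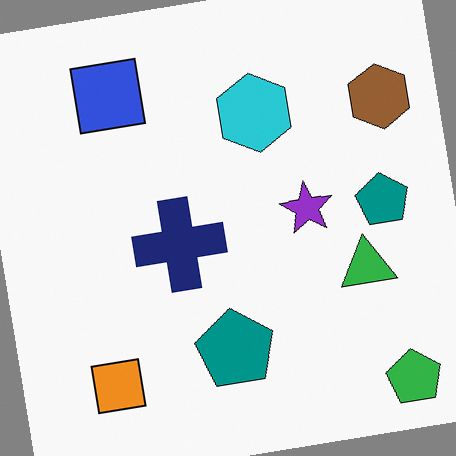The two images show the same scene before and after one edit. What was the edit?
This is the original image rotated counter-clockwise by a small amount.

Every shape is tilted by the same angle and the image corners show triangular fill wedges — a whole-image rotation by a non-right angle.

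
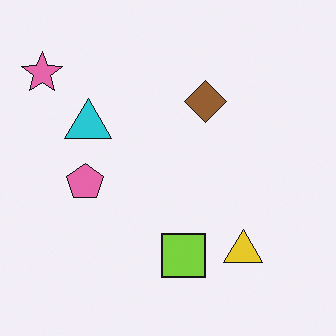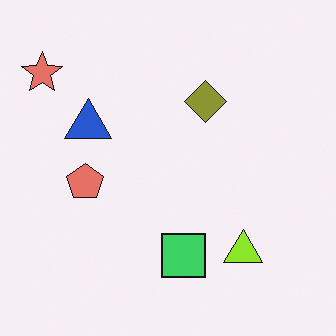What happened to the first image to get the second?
The image was hue-shifted slightly.

Every shape's color has rotated by the same amount around the hue wheel — a uniform hue shift.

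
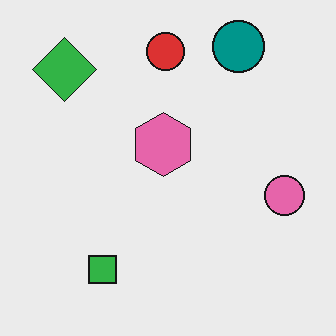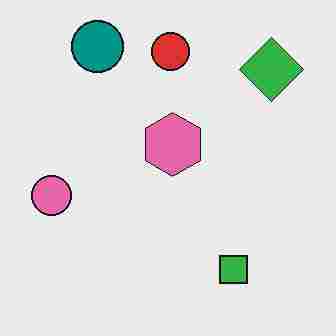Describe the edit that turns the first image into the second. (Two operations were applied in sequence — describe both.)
The second image is the first heavily JPEG-compressed with obvious blocking artifacts, then flipped horizontally (left ↔ right).

Blocky 8×8 compression artifacts appear around shape edges and the flat background shows ringing — characteristic JPEG degradation. The pink circle is in the right of the first image and the left of the second — shapes on opposite sides of the vertical midline have swapped in a mirror flip.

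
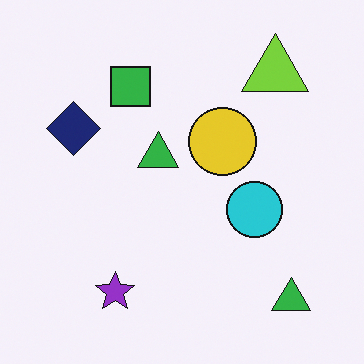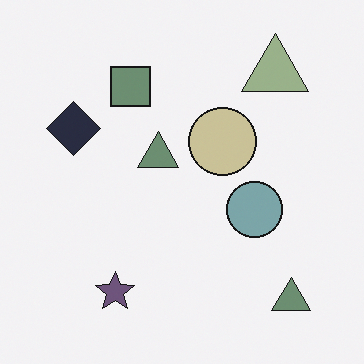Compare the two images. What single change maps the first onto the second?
The image was made much more muted (saturation change).

All colors are more muted and greyish — a global saturation change.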